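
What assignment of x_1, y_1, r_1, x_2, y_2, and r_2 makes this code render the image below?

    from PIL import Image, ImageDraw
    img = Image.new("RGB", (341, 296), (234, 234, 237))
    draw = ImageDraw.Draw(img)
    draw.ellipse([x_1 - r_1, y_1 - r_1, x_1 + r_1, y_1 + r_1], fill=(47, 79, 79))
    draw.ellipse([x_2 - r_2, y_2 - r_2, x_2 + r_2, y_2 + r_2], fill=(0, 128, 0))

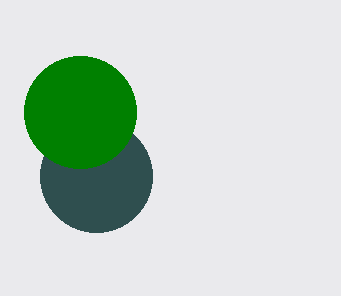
x_1 = 96
y_1 = 176
r_1 = 56
x_2 = 80
y_2 = 112
r_2 = 56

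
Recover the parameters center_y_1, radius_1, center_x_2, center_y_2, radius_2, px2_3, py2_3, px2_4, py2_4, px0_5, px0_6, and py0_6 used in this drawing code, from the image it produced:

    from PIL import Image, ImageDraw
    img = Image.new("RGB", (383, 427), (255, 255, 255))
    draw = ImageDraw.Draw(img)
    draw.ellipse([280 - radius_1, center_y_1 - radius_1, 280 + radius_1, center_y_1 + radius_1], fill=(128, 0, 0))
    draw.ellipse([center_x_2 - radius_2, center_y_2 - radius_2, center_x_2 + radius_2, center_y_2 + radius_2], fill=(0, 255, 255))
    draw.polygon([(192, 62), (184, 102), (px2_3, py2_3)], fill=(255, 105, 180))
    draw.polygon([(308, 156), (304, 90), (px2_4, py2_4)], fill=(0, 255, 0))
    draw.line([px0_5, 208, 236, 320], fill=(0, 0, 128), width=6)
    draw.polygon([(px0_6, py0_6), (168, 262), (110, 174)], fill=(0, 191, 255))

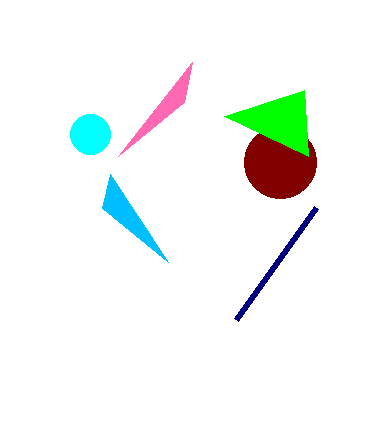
center_y_1 = 162
radius_1 = 36
center_x_2 = 90
center_y_2 = 134
radius_2 = 20
px2_3 = 118
py2_3 = 156
px2_4 = 224
py2_4 = 116
px0_5 = 316
px0_6 = 102
py0_6 = 208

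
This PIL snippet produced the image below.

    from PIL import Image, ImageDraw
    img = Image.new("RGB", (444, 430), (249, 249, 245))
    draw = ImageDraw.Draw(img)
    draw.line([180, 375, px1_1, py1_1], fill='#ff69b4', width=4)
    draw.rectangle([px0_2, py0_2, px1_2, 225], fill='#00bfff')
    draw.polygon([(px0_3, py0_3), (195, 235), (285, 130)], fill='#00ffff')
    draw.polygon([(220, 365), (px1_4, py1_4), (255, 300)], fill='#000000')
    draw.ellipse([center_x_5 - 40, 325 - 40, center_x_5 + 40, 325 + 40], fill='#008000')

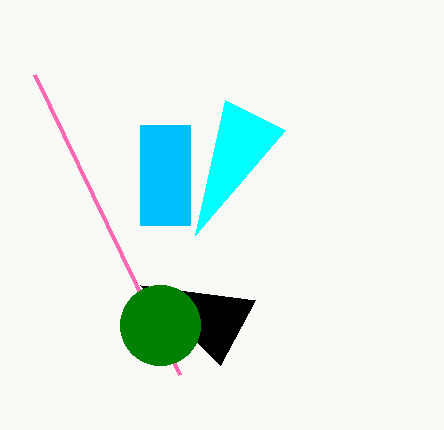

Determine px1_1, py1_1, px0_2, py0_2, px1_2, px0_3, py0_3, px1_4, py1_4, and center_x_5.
px1_1 = 35, py1_1 = 75, px0_2 = 140, py0_2 = 125, px1_2 = 190, px0_3 = 225, py0_3 = 100, px1_4 = 140, py1_4 = 285, center_x_5 = 160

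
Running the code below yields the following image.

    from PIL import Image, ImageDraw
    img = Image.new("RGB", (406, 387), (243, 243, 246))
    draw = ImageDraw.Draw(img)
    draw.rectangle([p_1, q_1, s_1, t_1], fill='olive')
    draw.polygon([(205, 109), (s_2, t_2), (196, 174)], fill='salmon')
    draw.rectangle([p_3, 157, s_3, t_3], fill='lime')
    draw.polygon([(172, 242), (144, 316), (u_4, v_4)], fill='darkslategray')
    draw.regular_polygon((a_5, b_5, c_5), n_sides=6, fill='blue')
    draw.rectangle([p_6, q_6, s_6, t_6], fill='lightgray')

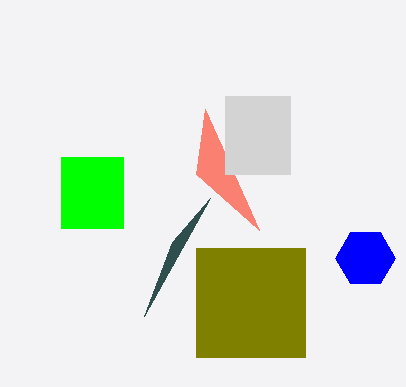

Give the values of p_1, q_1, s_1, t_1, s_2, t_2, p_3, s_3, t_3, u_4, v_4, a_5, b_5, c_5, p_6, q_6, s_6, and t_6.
p_1 = 196
q_1 = 248
s_1 = 305
t_1 = 357
s_2 = 259
t_2 = 230
p_3 = 61
s_3 = 123
t_3 = 228
u_4 = 210
v_4 = 198
a_5 = 365
b_5 = 258
c_5 = 30
p_6 = 225
q_6 = 96
s_6 = 290
t_6 = 174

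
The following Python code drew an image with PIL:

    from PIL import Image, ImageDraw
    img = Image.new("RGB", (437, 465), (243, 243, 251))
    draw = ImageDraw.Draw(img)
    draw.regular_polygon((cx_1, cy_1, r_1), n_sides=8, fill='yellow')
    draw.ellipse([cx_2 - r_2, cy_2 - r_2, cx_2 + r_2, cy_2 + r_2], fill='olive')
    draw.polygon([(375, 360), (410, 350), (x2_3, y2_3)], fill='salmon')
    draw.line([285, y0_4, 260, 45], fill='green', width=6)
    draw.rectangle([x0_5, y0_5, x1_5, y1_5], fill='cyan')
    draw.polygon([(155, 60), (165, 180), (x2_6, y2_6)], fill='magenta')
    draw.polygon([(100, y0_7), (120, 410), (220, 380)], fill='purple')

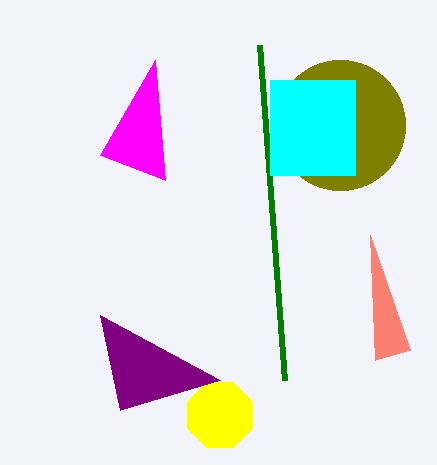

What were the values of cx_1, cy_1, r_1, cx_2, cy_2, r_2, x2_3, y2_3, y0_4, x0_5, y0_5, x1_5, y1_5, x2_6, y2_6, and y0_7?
cx_1 = 220; cy_1 = 415; r_1 = 35; cx_2 = 340; cy_2 = 125; r_2 = 65; x2_3 = 370; y2_3 = 235; y0_4 = 380; x0_5 = 270; y0_5 = 80; x1_5 = 355; y1_5 = 175; x2_6 = 100; y2_6 = 155; y0_7 = 315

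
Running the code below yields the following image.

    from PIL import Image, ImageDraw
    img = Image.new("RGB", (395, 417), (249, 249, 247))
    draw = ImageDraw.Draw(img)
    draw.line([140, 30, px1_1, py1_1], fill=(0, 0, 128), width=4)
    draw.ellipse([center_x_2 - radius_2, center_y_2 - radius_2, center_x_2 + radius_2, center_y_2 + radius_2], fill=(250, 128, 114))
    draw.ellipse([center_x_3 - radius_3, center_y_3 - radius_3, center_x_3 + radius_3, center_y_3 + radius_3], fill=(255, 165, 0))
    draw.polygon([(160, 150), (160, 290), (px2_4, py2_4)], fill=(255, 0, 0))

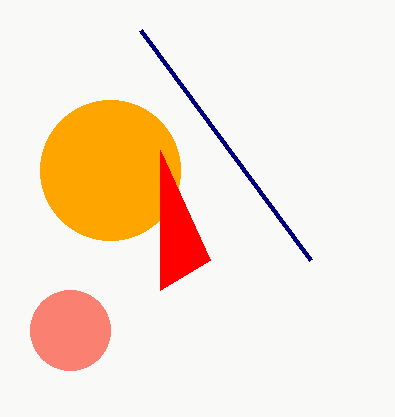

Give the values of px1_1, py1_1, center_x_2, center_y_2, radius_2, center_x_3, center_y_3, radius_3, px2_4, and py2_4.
px1_1 = 310
py1_1 = 260
center_x_2 = 70
center_y_2 = 330
radius_2 = 40
center_x_3 = 110
center_y_3 = 170
radius_3 = 70
px2_4 = 210
py2_4 = 260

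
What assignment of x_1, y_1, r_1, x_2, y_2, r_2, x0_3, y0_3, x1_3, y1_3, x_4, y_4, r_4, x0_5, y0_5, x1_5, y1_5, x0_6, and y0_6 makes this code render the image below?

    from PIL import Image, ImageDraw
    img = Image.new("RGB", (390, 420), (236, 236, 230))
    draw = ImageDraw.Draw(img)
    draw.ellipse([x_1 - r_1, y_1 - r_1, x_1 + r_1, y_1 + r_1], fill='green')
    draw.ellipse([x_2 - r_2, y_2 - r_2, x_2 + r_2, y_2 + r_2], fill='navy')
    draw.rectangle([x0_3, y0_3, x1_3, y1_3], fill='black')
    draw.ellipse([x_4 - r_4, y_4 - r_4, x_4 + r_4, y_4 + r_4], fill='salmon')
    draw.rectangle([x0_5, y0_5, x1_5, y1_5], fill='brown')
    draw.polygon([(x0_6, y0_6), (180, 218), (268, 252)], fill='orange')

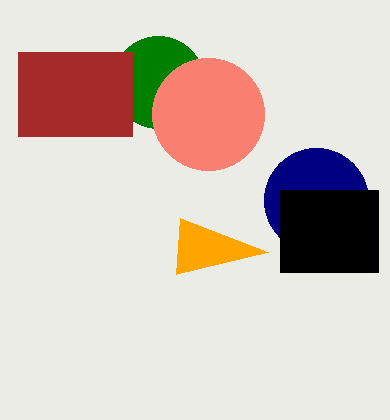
x_1 = 158; y_1 = 82; r_1 = 46; x_2 = 316; y_2 = 200; r_2 = 52; x0_3 = 280; y0_3 = 190; x1_3 = 378; y1_3 = 272; x_4 = 208; y_4 = 114; r_4 = 56; x0_5 = 18; y0_5 = 52; x1_5 = 132; y1_5 = 136; x0_6 = 176; y0_6 = 274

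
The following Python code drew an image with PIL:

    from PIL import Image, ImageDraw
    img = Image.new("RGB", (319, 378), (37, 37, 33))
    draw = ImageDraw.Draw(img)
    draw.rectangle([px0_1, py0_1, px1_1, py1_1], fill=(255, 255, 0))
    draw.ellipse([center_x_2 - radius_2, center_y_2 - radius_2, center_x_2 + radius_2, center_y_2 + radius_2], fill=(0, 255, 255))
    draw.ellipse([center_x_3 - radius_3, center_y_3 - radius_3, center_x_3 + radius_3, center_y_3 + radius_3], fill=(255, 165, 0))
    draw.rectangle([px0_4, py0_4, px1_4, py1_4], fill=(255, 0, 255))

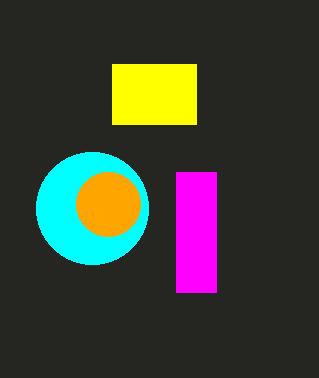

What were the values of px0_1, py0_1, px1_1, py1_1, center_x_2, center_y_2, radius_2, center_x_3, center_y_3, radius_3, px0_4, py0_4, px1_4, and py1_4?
px0_1 = 112, py0_1 = 64, px1_1 = 196, py1_1 = 124, center_x_2 = 92, center_y_2 = 208, radius_2 = 56, center_x_3 = 108, center_y_3 = 204, radius_3 = 32, px0_4 = 176, py0_4 = 172, px1_4 = 216, py1_4 = 292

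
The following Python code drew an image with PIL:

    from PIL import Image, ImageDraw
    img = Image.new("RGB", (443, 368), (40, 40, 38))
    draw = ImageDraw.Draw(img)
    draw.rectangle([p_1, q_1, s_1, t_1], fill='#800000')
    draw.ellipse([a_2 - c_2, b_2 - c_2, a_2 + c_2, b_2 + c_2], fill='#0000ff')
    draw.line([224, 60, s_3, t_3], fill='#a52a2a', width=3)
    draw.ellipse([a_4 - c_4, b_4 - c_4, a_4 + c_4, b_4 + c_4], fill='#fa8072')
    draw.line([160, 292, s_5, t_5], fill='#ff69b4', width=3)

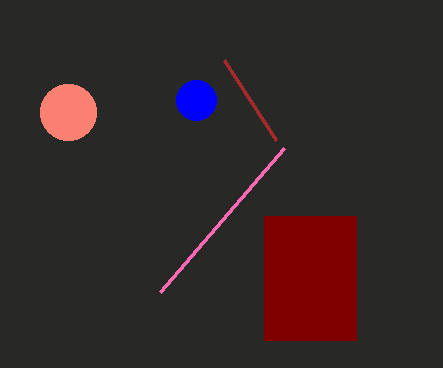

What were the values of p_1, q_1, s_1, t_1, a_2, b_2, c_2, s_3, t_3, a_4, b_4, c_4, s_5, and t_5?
p_1 = 264
q_1 = 216
s_1 = 356
t_1 = 340
a_2 = 196
b_2 = 100
c_2 = 20
s_3 = 276
t_3 = 140
a_4 = 68
b_4 = 112
c_4 = 28
s_5 = 284
t_5 = 148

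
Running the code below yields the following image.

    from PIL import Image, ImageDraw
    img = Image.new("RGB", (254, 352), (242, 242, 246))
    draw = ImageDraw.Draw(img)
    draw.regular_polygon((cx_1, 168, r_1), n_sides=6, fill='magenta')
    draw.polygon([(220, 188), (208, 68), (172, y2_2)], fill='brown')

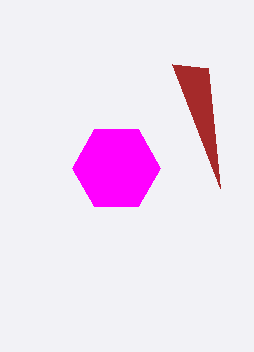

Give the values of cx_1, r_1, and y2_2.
cx_1 = 116
r_1 = 44
y2_2 = 64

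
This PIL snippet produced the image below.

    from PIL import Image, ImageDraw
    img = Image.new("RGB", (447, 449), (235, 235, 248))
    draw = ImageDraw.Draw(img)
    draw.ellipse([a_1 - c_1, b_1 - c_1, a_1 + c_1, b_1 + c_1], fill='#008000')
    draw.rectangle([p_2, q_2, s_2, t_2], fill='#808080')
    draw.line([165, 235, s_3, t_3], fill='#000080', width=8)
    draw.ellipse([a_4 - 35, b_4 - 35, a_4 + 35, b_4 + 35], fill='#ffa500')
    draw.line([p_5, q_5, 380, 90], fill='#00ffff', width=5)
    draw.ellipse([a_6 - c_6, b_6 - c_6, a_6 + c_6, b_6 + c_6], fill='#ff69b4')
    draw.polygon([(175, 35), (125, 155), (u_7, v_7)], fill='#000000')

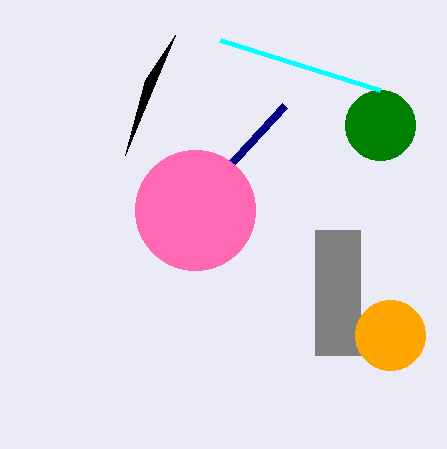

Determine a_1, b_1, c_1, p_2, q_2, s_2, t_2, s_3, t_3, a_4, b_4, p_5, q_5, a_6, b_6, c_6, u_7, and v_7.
a_1 = 380; b_1 = 125; c_1 = 35; p_2 = 315; q_2 = 230; s_2 = 360; t_2 = 355; s_3 = 285; t_3 = 105; a_4 = 390; b_4 = 335; p_5 = 220; q_5 = 40; a_6 = 195; b_6 = 210; c_6 = 60; u_7 = 145; v_7 = 80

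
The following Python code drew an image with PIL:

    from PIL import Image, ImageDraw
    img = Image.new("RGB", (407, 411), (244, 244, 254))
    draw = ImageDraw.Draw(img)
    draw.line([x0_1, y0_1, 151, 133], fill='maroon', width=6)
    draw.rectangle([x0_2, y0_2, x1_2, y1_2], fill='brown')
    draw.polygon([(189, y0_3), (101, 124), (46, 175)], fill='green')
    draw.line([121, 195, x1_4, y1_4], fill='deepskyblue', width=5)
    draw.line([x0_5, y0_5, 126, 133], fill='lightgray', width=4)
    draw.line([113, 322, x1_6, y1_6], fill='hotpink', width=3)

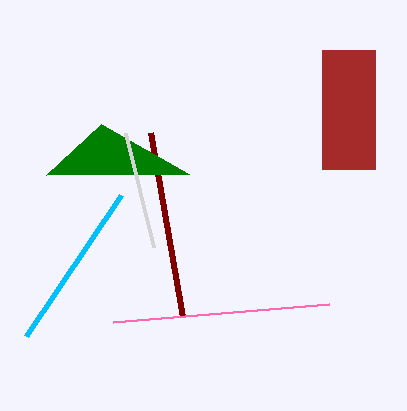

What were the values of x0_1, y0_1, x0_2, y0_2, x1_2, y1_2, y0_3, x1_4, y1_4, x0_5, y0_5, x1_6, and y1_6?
x0_1 = 183
y0_1 = 317
x0_2 = 322
y0_2 = 50
x1_2 = 375
y1_2 = 169
y0_3 = 174
x1_4 = 26
y1_4 = 336
x0_5 = 154
y0_5 = 247
x1_6 = 329
y1_6 = 304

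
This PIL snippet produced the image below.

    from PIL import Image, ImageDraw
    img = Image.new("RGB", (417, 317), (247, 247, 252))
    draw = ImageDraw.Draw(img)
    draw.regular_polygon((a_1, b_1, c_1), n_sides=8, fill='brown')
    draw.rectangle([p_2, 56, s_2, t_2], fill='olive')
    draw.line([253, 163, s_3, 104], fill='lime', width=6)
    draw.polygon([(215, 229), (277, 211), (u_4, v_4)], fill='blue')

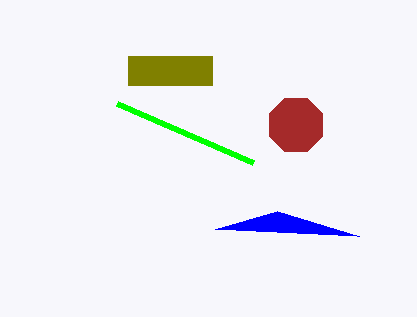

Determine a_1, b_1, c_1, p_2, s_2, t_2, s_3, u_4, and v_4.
a_1 = 296; b_1 = 125; c_1 = 29; p_2 = 128; s_2 = 212; t_2 = 85; s_3 = 117; u_4 = 359; v_4 = 236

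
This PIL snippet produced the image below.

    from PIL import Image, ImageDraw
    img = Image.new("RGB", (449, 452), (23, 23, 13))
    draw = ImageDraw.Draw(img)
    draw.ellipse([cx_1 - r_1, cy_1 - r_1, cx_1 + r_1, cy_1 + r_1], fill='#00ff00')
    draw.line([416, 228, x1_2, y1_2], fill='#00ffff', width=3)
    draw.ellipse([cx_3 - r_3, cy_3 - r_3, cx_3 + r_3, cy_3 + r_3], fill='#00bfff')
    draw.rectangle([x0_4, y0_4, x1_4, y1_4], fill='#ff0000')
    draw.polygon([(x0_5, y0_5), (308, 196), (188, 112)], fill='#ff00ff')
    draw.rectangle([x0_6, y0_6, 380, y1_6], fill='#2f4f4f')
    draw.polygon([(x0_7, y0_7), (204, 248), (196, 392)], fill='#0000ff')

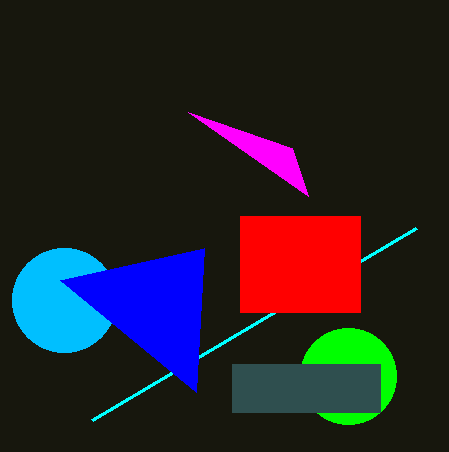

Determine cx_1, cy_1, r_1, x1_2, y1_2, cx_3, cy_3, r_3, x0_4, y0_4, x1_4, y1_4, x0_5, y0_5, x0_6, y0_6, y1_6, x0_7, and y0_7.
cx_1 = 348, cy_1 = 376, r_1 = 48, x1_2 = 92, y1_2 = 420, cx_3 = 64, cy_3 = 300, r_3 = 52, x0_4 = 240, y0_4 = 216, x1_4 = 360, y1_4 = 312, x0_5 = 292, y0_5 = 148, x0_6 = 232, y0_6 = 364, y1_6 = 412, x0_7 = 60, y0_7 = 280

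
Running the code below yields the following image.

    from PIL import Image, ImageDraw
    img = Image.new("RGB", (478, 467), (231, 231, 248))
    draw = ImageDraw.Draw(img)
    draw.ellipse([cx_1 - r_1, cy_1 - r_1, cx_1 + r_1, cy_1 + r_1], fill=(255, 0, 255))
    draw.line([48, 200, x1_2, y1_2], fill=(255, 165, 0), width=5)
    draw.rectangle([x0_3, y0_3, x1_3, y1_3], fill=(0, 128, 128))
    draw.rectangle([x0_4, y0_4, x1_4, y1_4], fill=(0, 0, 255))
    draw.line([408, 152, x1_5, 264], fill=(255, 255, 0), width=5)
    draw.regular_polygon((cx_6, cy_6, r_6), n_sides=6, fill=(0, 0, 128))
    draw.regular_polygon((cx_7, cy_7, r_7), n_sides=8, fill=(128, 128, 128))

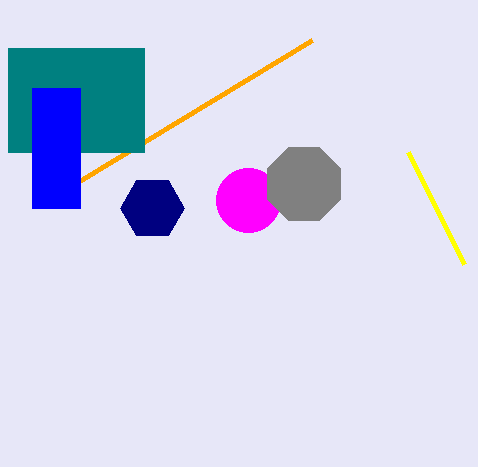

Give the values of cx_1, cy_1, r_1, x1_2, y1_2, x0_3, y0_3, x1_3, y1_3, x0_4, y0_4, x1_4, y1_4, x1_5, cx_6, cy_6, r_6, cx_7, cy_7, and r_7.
cx_1 = 248
cy_1 = 200
r_1 = 32
x1_2 = 312
y1_2 = 40
x0_3 = 8
y0_3 = 48
x1_3 = 144
y1_3 = 152
x0_4 = 32
y0_4 = 88
x1_4 = 80
y1_4 = 208
x1_5 = 464
cx_6 = 152
cy_6 = 208
r_6 = 32
cx_7 = 304
cy_7 = 184
r_7 = 40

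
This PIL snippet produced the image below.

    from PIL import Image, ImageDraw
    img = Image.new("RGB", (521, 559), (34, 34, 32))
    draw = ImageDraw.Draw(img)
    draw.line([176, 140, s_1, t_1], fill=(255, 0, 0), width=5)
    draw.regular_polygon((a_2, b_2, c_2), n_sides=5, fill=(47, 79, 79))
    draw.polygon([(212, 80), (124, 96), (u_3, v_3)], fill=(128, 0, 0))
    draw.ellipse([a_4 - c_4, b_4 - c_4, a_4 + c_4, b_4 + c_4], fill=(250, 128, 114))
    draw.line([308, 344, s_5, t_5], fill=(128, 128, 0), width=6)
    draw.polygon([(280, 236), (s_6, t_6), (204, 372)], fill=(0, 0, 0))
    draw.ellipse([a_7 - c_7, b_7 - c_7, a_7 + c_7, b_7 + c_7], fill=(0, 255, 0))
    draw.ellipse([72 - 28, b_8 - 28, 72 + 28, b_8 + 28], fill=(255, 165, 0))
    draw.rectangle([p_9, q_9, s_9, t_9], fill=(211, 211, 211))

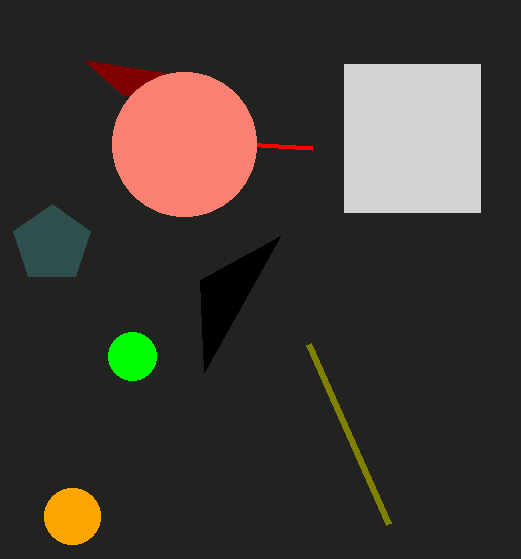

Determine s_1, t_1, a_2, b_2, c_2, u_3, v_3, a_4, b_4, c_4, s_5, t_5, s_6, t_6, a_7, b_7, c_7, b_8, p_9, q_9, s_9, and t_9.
s_1 = 312; t_1 = 148; a_2 = 52; b_2 = 244; c_2 = 40; u_3 = 84; v_3 = 60; a_4 = 184; b_4 = 144; c_4 = 72; s_5 = 388; t_5 = 524; s_6 = 200; t_6 = 280; a_7 = 132; b_7 = 356; c_7 = 24; b_8 = 516; p_9 = 344; q_9 = 64; s_9 = 480; t_9 = 212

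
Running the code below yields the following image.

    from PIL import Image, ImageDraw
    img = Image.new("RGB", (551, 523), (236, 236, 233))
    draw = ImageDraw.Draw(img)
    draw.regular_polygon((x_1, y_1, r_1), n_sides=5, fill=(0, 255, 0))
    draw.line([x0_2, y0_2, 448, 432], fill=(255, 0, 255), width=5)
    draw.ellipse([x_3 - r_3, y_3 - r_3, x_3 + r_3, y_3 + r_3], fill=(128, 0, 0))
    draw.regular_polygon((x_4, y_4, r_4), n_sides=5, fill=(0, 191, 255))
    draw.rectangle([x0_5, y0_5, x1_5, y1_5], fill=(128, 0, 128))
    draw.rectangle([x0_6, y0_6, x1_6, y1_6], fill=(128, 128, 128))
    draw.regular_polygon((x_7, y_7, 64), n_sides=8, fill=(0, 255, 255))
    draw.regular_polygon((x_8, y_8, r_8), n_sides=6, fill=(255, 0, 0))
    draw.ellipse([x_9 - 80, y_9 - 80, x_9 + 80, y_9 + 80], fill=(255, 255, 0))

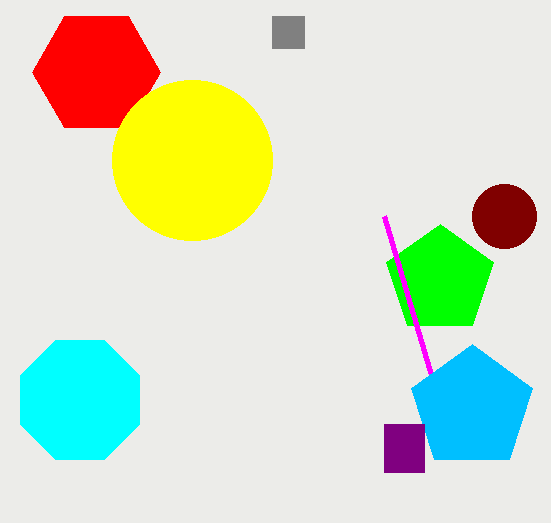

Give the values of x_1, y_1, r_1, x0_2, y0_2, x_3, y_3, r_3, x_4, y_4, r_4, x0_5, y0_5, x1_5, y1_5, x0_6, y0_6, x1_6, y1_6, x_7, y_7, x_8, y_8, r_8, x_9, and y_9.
x_1 = 440; y_1 = 280; r_1 = 56; x0_2 = 384; y0_2 = 216; x_3 = 504; y_3 = 216; r_3 = 32; x_4 = 472; y_4 = 408; r_4 = 64; x0_5 = 384; y0_5 = 424; x1_5 = 424; y1_5 = 472; x0_6 = 272; y0_6 = 16; x1_6 = 304; y1_6 = 48; x_7 = 80; y_7 = 400; x_8 = 96; y_8 = 72; r_8 = 64; x_9 = 192; y_9 = 160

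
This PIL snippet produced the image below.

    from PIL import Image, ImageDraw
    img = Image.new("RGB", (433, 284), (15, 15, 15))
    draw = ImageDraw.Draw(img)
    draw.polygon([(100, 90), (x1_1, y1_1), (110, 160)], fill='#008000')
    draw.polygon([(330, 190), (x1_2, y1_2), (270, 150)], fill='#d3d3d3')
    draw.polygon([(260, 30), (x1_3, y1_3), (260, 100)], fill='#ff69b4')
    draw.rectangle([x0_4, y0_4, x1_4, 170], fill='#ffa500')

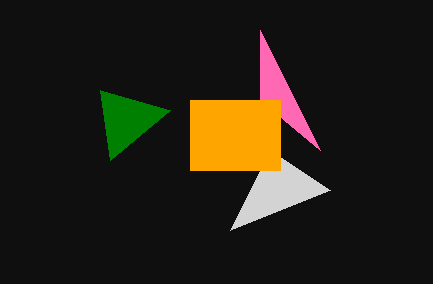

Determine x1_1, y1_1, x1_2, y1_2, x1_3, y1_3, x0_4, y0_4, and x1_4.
x1_1 = 170, y1_1 = 110, x1_2 = 230, y1_2 = 230, x1_3 = 320, y1_3 = 150, x0_4 = 190, y0_4 = 100, x1_4 = 280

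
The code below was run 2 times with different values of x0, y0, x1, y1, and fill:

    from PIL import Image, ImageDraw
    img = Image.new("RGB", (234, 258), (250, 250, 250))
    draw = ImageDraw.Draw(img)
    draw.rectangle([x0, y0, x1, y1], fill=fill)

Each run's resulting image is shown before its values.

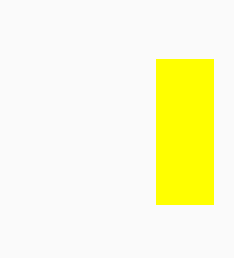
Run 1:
x0 = 156; y0 = 59; x1 = 213; y1 = 204; fill = 'yellow'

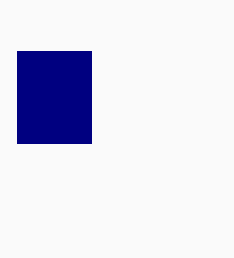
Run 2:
x0 = 17; y0 = 51; x1 = 91; y1 = 143; fill = 'navy'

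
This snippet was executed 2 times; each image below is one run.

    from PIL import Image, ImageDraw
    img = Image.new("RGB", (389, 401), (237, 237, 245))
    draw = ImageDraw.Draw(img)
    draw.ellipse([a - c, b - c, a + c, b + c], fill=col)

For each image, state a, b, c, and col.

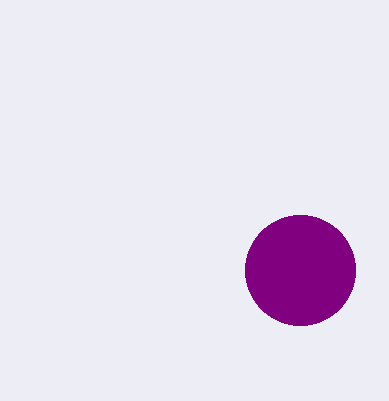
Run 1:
a = 300, b = 270, c = 55, col = 'purple'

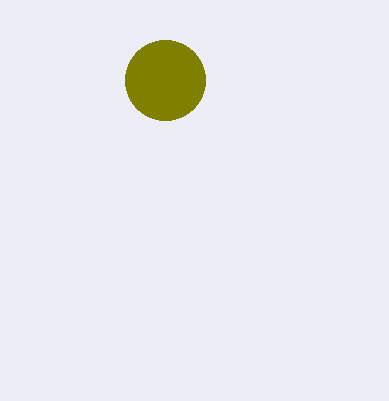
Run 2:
a = 165
b = 80
c = 40
col = 'olive'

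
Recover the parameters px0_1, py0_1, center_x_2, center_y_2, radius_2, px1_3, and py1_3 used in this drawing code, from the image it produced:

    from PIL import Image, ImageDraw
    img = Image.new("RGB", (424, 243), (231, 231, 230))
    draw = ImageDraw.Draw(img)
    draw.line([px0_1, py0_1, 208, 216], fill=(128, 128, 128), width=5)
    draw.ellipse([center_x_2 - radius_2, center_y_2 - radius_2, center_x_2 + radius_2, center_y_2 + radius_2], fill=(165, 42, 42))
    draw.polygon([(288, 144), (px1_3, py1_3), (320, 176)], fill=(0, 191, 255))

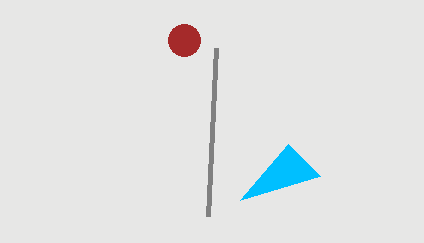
px0_1 = 216; py0_1 = 48; center_x_2 = 184; center_y_2 = 40; radius_2 = 16; px1_3 = 240; py1_3 = 200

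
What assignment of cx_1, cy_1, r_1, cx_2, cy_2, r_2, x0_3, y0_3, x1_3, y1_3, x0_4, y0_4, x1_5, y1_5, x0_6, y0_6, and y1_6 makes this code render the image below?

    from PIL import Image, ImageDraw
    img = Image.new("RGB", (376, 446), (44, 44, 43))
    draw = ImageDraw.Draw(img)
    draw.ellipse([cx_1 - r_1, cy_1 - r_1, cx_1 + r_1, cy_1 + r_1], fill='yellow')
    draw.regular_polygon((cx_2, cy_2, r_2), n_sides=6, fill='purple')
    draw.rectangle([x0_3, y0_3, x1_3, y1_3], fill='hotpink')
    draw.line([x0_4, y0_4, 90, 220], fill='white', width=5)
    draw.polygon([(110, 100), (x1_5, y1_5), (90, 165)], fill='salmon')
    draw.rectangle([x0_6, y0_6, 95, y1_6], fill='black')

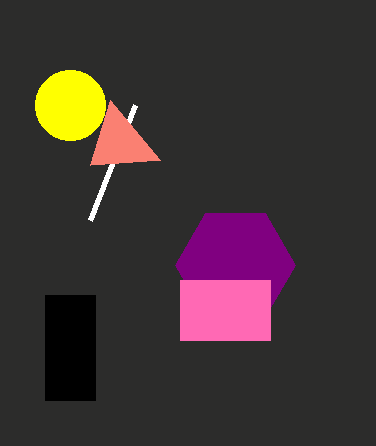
cx_1 = 70; cy_1 = 105; r_1 = 35; cx_2 = 235; cy_2 = 265; r_2 = 60; x0_3 = 180; y0_3 = 280; x1_3 = 270; y1_3 = 340; x0_4 = 135; y0_4 = 105; x1_5 = 160; y1_5 = 160; x0_6 = 45; y0_6 = 295; y1_6 = 400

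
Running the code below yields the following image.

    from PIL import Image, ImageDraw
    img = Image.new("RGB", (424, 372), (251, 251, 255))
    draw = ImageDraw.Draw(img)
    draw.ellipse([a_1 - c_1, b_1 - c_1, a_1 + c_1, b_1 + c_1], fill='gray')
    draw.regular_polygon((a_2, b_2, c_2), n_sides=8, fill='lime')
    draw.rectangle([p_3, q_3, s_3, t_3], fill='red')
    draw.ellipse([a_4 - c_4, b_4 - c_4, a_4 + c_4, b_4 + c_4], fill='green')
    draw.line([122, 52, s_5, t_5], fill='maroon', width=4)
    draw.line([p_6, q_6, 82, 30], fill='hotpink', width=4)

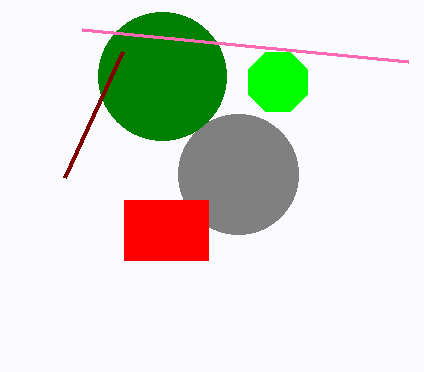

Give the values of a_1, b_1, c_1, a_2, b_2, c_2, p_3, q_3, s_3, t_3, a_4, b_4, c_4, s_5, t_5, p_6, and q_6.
a_1 = 238, b_1 = 174, c_1 = 60, a_2 = 278, b_2 = 82, c_2 = 32, p_3 = 124, q_3 = 200, s_3 = 208, t_3 = 260, a_4 = 162, b_4 = 76, c_4 = 64, s_5 = 64, t_5 = 178, p_6 = 408, q_6 = 62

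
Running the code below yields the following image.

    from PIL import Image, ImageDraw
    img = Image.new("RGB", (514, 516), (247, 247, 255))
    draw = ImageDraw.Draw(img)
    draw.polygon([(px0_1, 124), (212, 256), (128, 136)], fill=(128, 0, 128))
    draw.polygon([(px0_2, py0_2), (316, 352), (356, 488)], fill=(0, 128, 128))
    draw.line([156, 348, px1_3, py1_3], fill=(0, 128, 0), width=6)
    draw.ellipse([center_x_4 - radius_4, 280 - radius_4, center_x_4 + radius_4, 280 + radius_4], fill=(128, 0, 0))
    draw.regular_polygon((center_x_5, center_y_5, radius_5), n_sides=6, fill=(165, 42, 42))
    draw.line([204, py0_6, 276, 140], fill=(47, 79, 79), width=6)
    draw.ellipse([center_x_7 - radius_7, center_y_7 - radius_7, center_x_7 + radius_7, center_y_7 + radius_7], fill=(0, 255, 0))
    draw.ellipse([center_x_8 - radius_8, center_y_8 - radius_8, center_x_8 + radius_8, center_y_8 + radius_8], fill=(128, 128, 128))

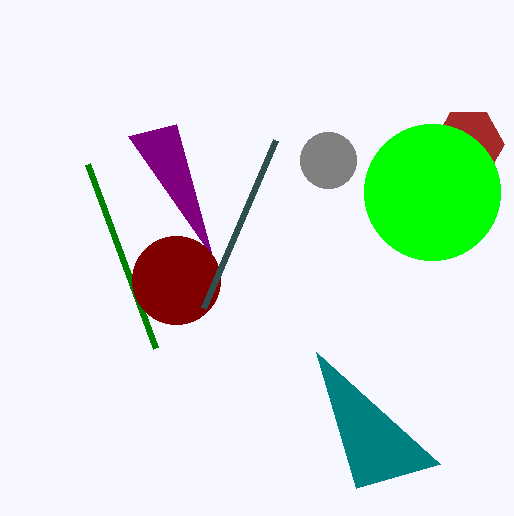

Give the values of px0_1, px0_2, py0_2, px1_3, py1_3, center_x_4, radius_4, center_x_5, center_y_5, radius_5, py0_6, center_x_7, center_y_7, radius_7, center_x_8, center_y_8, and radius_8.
px0_1 = 176, px0_2 = 440, py0_2 = 464, px1_3 = 88, py1_3 = 164, center_x_4 = 176, radius_4 = 44, center_x_5 = 468, center_y_5 = 144, radius_5 = 36, py0_6 = 308, center_x_7 = 432, center_y_7 = 192, radius_7 = 68, center_x_8 = 328, center_y_8 = 160, radius_8 = 28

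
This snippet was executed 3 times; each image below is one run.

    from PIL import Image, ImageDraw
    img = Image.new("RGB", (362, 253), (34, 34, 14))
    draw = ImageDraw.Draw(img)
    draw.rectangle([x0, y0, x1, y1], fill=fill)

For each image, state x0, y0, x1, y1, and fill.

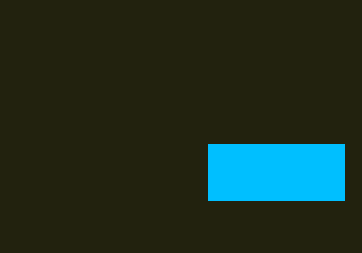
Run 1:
x0 = 208
y0 = 144
x1 = 344
y1 = 200
fill = 'deepskyblue'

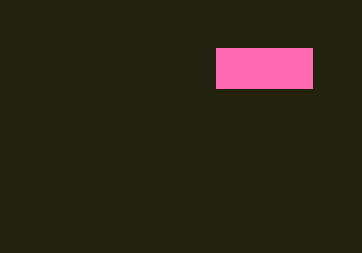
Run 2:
x0 = 216, y0 = 48, x1 = 312, y1 = 88, fill = 'hotpink'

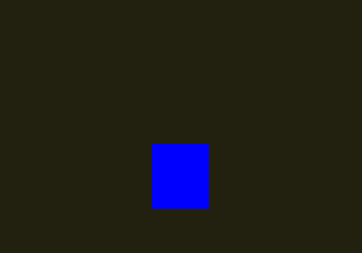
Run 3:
x0 = 152, y0 = 144, x1 = 208, y1 = 208, fill = 'blue'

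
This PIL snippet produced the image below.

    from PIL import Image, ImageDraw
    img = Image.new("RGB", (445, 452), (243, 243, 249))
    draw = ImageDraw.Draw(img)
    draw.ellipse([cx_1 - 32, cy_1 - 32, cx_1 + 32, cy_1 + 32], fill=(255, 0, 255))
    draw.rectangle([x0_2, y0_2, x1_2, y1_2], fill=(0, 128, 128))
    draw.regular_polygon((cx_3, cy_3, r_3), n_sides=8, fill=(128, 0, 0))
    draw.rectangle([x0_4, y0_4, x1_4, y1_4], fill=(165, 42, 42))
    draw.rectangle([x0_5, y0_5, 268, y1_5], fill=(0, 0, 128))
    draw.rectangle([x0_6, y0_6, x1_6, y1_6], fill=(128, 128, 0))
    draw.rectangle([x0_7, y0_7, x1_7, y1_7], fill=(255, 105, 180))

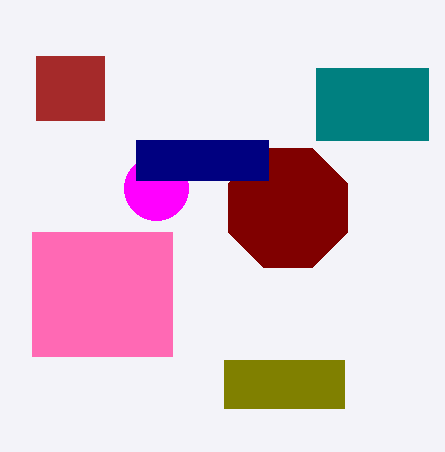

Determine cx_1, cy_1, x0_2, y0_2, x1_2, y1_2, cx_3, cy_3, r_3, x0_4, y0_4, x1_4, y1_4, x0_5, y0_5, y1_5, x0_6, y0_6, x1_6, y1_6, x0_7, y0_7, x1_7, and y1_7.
cx_1 = 156
cy_1 = 188
x0_2 = 316
y0_2 = 68
x1_2 = 428
y1_2 = 140
cx_3 = 288
cy_3 = 208
r_3 = 64
x0_4 = 36
y0_4 = 56
x1_4 = 104
y1_4 = 120
x0_5 = 136
y0_5 = 140
y1_5 = 180
x0_6 = 224
y0_6 = 360
x1_6 = 344
y1_6 = 408
x0_7 = 32
y0_7 = 232
x1_7 = 172
y1_7 = 356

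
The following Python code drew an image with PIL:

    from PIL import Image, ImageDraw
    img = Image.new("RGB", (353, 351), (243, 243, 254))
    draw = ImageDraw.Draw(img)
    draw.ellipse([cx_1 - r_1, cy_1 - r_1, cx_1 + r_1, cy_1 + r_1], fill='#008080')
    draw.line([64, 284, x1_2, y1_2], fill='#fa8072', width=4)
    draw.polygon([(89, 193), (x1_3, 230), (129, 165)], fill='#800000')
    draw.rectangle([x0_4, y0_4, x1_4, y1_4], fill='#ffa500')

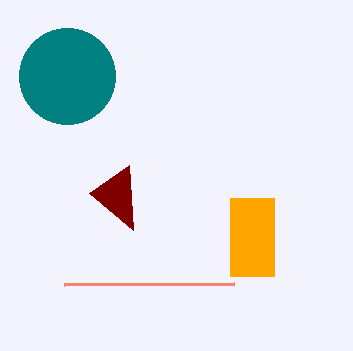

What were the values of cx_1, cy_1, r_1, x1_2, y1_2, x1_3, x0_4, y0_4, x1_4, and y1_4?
cx_1 = 67, cy_1 = 76, r_1 = 48, x1_2 = 234, y1_2 = 283, x1_3 = 133, x0_4 = 230, y0_4 = 198, x1_4 = 274, y1_4 = 276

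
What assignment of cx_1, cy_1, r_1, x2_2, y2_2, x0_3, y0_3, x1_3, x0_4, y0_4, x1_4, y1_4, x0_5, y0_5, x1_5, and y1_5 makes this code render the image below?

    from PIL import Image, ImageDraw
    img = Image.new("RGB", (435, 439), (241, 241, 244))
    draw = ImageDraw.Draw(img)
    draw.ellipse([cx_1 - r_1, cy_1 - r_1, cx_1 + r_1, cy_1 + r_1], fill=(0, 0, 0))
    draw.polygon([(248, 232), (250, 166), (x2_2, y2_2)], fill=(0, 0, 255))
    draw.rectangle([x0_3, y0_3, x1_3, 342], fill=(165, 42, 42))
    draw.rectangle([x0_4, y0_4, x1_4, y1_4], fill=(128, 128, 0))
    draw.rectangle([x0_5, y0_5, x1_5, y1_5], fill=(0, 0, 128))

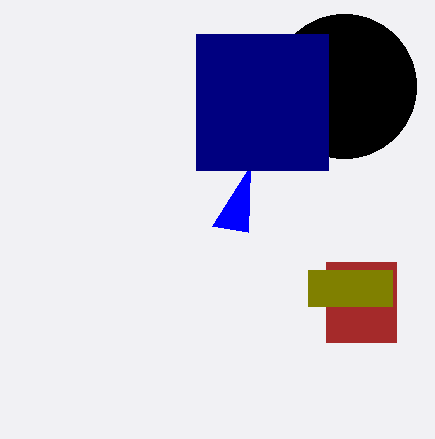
cx_1 = 344, cy_1 = 86, r_1 = 72, x2_2 = 212, y2_2 = 226, x0_3 = 326, y0_3 = 262, x1_3 = 396, x0_4 = 308, y0_4 = 270, x1_4 = 392, y1_4 = 306, x0_5 = 196, y0_5 = 34, x1_5 = 328, y1_5 = 170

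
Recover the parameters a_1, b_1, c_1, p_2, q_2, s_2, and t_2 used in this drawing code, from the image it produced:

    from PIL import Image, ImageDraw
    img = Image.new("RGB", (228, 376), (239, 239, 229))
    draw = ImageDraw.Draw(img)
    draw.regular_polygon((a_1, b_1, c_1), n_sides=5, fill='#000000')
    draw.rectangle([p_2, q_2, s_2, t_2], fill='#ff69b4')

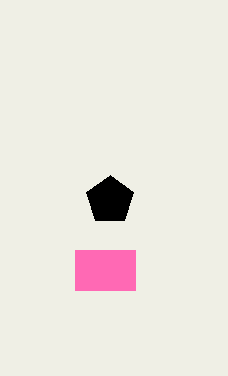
a_1 = 110; b_1 = 200; c_1 = 25; p_2 = 75; q_2 = 250; s_2 = 135; t_2 = 290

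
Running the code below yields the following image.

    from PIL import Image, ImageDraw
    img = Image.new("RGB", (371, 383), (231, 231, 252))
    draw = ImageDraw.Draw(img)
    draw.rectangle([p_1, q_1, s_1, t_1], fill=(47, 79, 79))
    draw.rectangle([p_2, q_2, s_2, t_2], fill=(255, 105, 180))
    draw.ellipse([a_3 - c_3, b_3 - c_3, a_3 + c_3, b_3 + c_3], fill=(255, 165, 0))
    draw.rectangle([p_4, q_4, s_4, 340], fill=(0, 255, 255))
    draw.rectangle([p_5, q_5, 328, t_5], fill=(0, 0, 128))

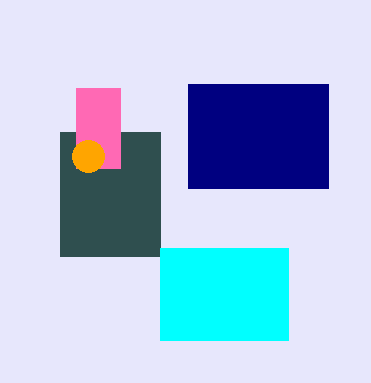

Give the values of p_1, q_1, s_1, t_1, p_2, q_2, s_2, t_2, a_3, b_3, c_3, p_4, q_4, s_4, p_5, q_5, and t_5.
p_1 = 60; q_1 = 132; s_1 = 160; t_1 = 256; p_2 = 76; q_2 = 88; s_2 = 120; t_2 = 168; a_3 = 88; b_3 = 156; c_3 = 16; p_4 = 160; q_4 = 248; s_4 = 288; p_5 = 188; q_5 = 84; t_5 = 188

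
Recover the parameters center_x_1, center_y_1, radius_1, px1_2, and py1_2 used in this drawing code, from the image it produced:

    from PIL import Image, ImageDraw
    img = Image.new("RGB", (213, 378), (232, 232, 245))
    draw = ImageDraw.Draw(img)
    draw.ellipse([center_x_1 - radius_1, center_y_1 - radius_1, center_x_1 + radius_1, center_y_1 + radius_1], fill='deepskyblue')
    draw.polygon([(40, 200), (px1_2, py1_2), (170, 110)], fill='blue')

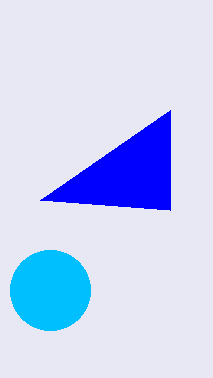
center_x_1 = 50
center_y_1 = 290
radius_1 = 40
px1_2 = 170
py1_2 = 210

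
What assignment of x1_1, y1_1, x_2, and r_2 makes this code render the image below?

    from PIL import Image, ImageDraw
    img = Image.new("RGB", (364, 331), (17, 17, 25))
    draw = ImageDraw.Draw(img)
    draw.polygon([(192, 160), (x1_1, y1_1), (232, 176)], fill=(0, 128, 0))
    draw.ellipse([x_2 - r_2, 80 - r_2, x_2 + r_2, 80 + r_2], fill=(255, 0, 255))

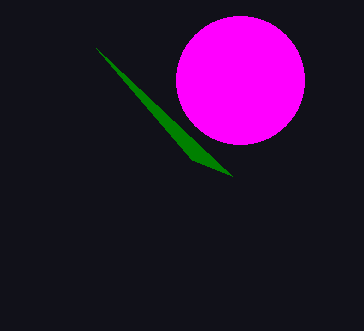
x1_1 = 96, y1_1 = 48, x_2 = 240, r_2 = 64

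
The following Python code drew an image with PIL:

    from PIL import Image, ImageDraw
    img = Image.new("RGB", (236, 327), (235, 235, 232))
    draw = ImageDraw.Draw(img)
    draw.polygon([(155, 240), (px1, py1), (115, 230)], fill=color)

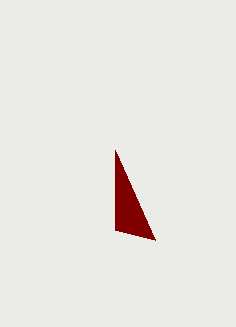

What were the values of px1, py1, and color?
px1 = 115, py1 = 150, color = 'maroon'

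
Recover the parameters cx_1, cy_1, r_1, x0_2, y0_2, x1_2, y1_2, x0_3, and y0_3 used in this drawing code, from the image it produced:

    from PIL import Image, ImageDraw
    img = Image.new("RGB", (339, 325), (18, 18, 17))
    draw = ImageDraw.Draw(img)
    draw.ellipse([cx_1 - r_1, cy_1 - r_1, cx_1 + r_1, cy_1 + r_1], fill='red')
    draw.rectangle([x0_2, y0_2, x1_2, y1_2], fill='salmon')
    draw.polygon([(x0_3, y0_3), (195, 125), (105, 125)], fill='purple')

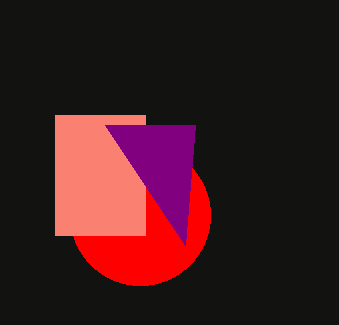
cx_1 = 140
cy_1 = 215
r_1 = 70
x0_2 = 55
y0_2 = 115
x1_2 = 145
y1_2 = 235
x0_3 = 185
y0_3 = 245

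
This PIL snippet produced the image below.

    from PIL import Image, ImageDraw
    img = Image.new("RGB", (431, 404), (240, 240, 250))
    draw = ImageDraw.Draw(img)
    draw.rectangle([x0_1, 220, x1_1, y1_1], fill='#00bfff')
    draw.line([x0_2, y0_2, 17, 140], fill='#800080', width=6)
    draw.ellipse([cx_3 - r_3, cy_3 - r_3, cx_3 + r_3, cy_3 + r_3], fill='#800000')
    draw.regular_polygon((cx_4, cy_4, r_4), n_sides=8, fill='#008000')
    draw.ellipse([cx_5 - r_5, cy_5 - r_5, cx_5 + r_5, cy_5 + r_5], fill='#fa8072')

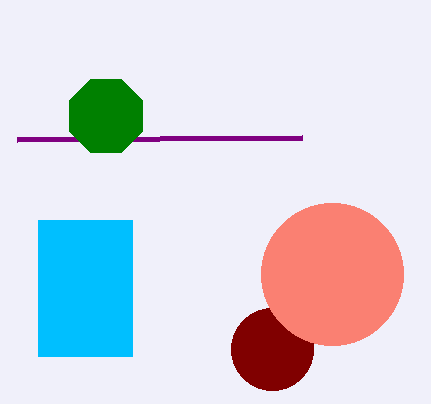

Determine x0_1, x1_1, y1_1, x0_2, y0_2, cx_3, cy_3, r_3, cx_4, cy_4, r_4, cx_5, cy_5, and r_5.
x0_1 = 38, x1_1 = 132, y1_1 = 356, x0_2 = 302, y0_2 = 138, cx_3 = 272, cy_3 = 349, r_3 = 41, cx_4 = 106, cy_4 = 116, r_4 = 40, cx_5 = 332, cy_5 = 274, r_5 = 71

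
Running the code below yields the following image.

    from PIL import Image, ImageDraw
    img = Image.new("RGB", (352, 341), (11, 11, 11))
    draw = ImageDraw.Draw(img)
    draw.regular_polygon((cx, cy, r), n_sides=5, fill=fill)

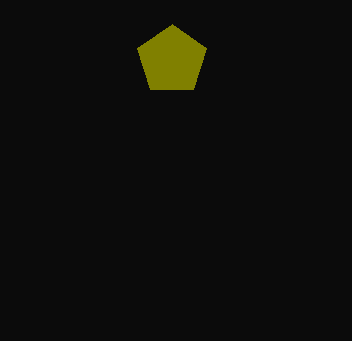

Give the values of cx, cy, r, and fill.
cx = 172; cy = 60; r = 36; fill = 'olive'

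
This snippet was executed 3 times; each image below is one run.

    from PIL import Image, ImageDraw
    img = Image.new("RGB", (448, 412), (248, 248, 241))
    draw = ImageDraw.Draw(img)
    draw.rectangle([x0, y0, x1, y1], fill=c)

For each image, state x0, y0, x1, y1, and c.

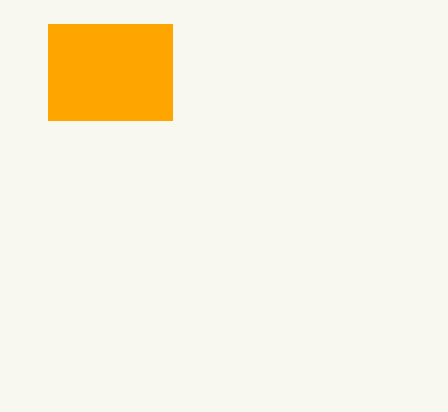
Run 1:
x0 = 48; y0 = 24; x1 = 172; y1 = 120; c = 'orange'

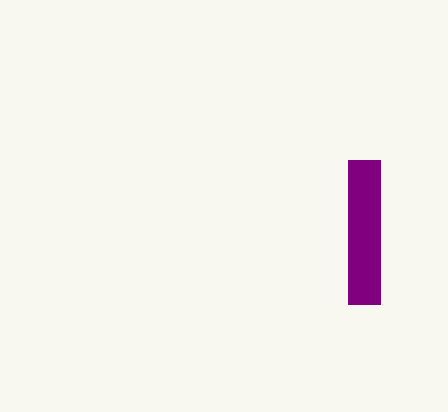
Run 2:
x0 = 348, y0 = 160, x1 = 380, y1 = 304, c = 'purple'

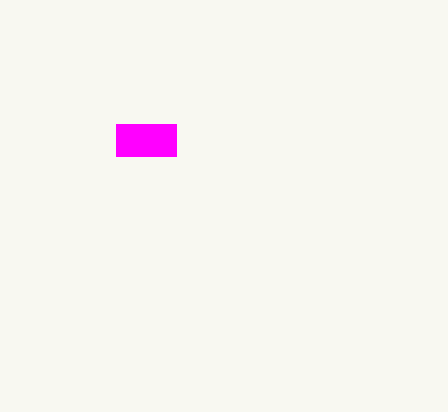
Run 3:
x0 = 116, y0 = 124, x1 = 176, y1 = 156, c = 'magenta'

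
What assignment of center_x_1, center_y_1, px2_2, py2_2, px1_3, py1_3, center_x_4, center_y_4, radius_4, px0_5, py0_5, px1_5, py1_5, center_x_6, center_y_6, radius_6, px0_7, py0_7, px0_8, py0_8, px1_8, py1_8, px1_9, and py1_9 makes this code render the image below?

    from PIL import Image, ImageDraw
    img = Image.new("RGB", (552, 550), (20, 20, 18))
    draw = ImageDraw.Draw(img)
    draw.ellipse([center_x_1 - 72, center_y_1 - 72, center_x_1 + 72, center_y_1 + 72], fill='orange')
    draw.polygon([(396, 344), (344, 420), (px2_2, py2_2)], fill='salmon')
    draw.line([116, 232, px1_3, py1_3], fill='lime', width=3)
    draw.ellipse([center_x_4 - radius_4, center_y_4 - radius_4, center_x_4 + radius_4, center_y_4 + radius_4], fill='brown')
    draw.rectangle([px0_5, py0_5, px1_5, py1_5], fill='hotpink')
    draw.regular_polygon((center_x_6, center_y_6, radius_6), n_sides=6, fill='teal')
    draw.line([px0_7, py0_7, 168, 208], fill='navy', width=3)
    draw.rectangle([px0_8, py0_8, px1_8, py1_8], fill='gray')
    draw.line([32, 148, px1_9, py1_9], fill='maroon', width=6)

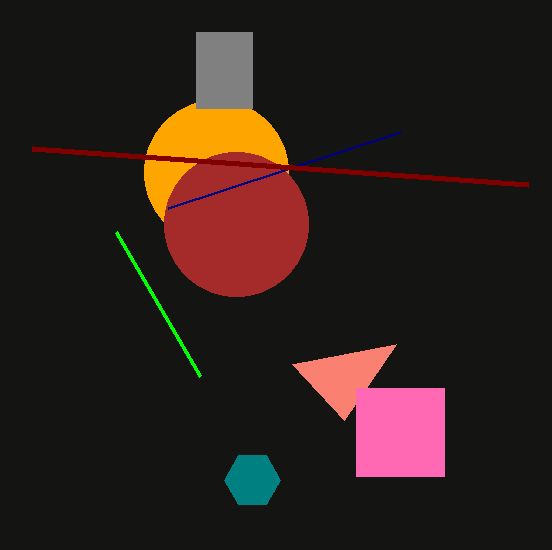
center_x_1 = 216
center_y_1 = 172
px2_2 = 292
py2_2 = 364
px1_3 = 200
py1_3 = 376
center_x_4 = 236
center_y_4 = 224
radius_4 = 72
px0_5 = 356
py0_5 = 388
px1_5 = 444
py1_5 = 476
center_x_6 = 252
center_y_6 = 480
radius_6 = 28
px0_7 = 400
py0_7 = 132
px0_8 = 196
py0_8 = 32
px1_8 = 252
py1_8 = 108
px1_9 = 528
py1_9 = 184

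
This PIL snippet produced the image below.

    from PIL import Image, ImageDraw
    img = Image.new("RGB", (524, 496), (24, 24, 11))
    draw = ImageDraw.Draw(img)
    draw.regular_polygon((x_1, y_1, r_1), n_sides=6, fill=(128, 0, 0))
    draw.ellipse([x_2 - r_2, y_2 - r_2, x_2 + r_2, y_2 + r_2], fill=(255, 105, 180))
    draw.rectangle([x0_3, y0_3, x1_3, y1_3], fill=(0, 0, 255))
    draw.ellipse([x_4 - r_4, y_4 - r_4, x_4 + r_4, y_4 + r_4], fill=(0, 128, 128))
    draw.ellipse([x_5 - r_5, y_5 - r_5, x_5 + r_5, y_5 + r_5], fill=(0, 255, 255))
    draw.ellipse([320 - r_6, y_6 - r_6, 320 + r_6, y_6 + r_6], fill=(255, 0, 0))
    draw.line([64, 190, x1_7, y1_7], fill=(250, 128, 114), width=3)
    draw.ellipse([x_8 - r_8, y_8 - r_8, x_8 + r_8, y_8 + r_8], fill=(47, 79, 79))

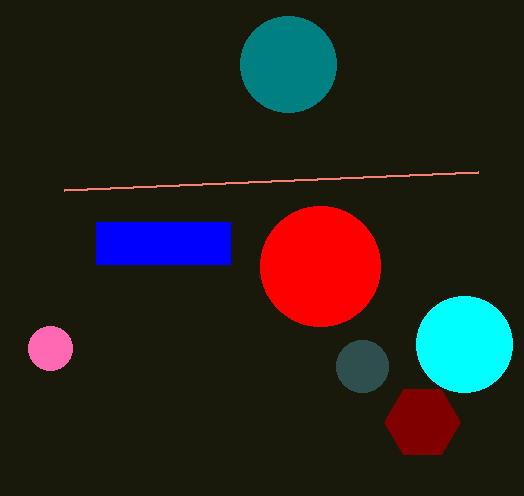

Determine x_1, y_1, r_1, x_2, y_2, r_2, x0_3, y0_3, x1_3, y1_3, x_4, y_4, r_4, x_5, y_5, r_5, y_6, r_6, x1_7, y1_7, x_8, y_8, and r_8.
x_1 = 422, y_1 = 422, r_1 = 38, x_2 = 50, y_2 = 348, r_2 = 22, x0_3 = 96, y0_3 = 222, x1_3 = 230, y1_3 = 264, x_4 = 288, y_4 = 64, r_4 = 48, x_5 = 464, y_5 = 344, r_5 = 48, y_6 = 266, r_6 = 60, x1_7 = 478, y1_7 = 172, x_8 = 362, y_8 = 366, r_8 = 26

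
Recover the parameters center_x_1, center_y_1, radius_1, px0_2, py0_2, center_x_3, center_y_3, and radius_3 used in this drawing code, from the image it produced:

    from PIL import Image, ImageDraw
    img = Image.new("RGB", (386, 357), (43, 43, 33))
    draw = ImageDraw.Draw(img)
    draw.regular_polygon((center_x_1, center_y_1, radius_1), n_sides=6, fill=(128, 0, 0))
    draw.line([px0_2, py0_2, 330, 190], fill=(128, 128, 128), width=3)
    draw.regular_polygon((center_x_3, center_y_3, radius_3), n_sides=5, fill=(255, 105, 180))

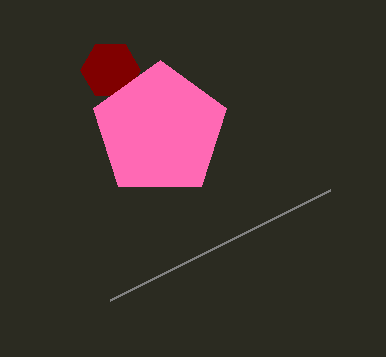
center_x_1 = 110
center_y_1 = 70
radius_1 = 30
px0_2 = 110
py0_2 = 300
center_x_3 = 160
center_y_3 = 130
radius_3 = 70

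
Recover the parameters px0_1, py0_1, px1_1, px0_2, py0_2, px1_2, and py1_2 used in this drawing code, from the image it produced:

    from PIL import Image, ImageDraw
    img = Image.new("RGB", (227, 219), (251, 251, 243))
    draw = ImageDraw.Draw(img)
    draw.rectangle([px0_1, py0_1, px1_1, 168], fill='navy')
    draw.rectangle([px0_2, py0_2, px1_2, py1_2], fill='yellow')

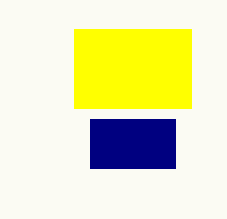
px0_1 = 90
py0_1 = 119
px1_1 = 175
px0_2 = 74
py0_2 = 29
px1_2 = 191
py1_2 = 108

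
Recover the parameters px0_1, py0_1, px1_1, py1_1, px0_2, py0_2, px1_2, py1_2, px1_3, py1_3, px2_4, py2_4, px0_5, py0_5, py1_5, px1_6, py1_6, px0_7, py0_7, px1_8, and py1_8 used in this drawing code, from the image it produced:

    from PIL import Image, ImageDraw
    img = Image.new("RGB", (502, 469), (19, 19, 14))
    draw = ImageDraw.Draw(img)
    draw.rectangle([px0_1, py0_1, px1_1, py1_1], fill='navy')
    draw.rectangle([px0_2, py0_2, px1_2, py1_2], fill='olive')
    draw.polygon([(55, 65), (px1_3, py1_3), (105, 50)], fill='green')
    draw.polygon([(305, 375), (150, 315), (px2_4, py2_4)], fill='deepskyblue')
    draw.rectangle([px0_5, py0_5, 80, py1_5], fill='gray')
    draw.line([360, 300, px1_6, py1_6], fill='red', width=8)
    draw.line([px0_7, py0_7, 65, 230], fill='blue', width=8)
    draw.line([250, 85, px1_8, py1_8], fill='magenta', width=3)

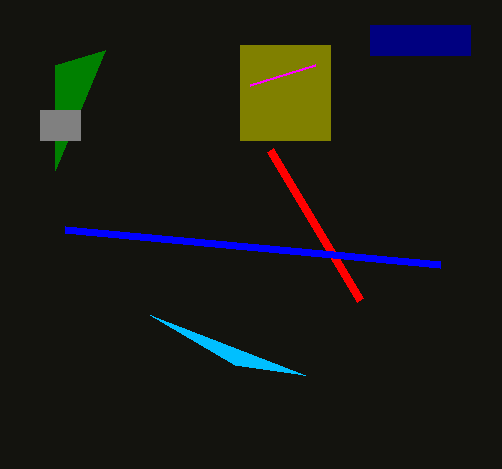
px0_1 = 370
py0_1 = 25
px1_1 = 470
py1_1 = 55
px0_2 = 240
py0_2 = 45
px1_2 = 330
py1_2 = 140
px1_3 = 55
py1_3 = 170
px2_4 = 235
py2_4 = 365
px0_5 = 40
py0_5 = 110
py1_5 = 140
px1_6 = 270
py1_6 = 150
px0_7 = 440
py0_7 = 265
px1_8 = 315
py1_8 = 65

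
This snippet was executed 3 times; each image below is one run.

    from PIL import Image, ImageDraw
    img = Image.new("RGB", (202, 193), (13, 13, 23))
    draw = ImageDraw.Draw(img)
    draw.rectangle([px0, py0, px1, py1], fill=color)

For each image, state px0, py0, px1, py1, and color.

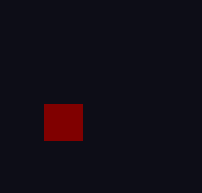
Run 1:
px0 = 44; py0 = 104; px1 = 82; py1 = 140; color = 'maroon'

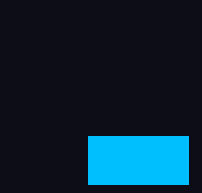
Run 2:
px0 = 88, py0 = 136, px1 = 188, py1 = 184, color = 'deepskyblue'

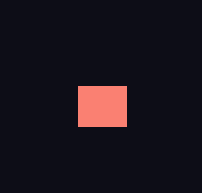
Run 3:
px0 = 78; py0 = 86; px1 = 126; py1 = 126; color = 'salmon'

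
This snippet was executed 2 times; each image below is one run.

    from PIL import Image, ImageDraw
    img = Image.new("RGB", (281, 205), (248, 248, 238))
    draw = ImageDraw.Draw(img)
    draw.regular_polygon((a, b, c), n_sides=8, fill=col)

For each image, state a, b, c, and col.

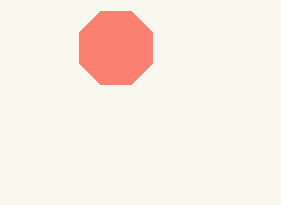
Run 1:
a = 116
b = 48
c = 40
col = 'salmon'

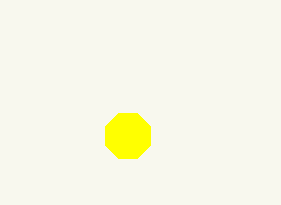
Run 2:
a = 128
b = 136
c = 24
col = 'yellow'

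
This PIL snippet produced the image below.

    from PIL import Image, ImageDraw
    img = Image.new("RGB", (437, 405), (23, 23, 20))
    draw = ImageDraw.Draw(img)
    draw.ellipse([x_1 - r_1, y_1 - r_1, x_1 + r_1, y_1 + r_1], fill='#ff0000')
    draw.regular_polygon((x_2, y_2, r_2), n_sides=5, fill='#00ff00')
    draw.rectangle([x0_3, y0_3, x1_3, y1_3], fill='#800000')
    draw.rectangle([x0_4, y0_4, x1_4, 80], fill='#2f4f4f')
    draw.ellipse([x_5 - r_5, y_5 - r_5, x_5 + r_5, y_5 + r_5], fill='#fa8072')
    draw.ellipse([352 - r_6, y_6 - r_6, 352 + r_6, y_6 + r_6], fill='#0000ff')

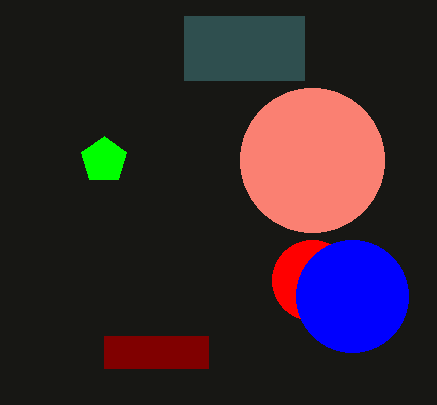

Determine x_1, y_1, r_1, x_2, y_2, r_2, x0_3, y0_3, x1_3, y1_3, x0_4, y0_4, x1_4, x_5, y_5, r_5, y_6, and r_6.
x_1 = 312, y_1 = 280, r_1 = 40, x_2 = 104, y_2 = 160, r_2 = 24, x0_3 = 104, y0_3 = 336, x1_3 = 208, y1_3 = 368, x0_4 = 184, y0_4 = 16, x1_4 = 304, x_5 = 312, y_5 = 160, r_5 = 72, y_6 = 296, r_6 = 56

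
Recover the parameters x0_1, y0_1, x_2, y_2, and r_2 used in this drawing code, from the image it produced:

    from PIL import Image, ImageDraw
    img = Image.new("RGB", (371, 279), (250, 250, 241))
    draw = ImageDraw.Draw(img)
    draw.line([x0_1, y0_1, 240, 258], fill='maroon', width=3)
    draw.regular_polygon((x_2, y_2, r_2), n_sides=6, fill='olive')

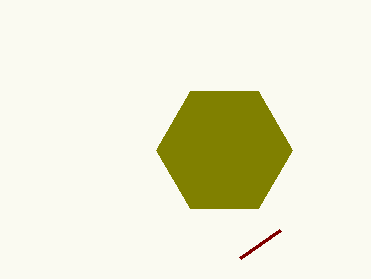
x0_1 = 280
y0_1 = 230
x_2 = 224
y_2 = 150
r_2 = 68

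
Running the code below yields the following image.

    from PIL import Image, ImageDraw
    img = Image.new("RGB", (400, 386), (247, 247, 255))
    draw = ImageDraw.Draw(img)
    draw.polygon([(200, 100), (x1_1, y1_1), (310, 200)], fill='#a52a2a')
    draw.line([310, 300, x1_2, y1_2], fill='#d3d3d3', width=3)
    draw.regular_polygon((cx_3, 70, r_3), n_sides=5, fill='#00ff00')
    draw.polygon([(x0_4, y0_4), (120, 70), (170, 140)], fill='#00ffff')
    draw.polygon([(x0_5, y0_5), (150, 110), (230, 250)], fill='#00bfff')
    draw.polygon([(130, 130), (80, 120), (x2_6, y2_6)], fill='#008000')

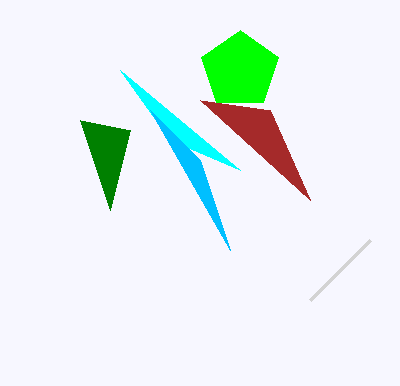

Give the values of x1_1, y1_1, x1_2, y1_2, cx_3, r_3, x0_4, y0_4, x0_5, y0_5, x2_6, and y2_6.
x1_1 = 270, y1_1 = 110, x1_2 = 370, y1_2 = 240, cx_3 = 240, r_3 = 40, x0_4 = 240, y0_4 = 170, x0_5 = 200, y0_5 = 160, x2_6 = 110, y2_6 = 210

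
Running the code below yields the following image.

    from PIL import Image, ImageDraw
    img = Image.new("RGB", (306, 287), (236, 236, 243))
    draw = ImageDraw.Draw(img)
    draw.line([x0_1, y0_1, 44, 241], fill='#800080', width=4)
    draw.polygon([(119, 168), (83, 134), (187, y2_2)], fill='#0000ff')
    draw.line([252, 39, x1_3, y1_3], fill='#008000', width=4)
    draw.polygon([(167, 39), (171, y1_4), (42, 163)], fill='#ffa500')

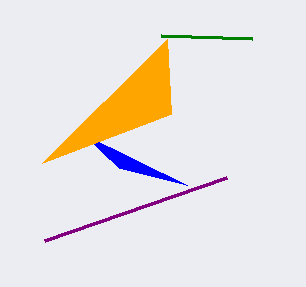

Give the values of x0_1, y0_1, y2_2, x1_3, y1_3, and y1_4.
x0_1 = 226; y0_1 = 178; y2_2 = 185; x1_3 = 161; y1_3 = 36; y1_4 = 114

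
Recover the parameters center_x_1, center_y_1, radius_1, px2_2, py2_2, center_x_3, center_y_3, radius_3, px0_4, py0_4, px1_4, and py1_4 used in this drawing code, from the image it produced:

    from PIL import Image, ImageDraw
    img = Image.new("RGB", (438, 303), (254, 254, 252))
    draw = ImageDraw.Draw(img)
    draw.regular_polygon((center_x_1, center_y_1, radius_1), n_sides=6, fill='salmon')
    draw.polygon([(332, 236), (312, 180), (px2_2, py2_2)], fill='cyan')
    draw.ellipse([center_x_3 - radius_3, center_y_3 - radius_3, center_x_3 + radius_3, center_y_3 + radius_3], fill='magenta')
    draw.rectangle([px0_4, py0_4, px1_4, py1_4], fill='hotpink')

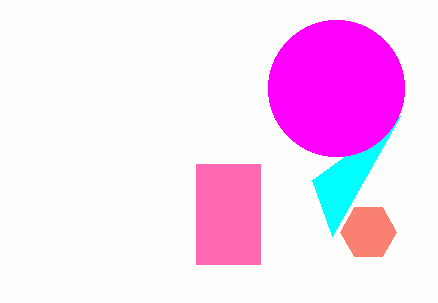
center_x_1 = 368, center_y_1 = 232, radius_1 = 28, px2_2 = 400, py2_2 = 116, center_x_3 = 336, center_y_3 = 88, radius_3 = 68, px0_4 = 196, py0_4 = 164, px1_4 = 260, py1_4 = 264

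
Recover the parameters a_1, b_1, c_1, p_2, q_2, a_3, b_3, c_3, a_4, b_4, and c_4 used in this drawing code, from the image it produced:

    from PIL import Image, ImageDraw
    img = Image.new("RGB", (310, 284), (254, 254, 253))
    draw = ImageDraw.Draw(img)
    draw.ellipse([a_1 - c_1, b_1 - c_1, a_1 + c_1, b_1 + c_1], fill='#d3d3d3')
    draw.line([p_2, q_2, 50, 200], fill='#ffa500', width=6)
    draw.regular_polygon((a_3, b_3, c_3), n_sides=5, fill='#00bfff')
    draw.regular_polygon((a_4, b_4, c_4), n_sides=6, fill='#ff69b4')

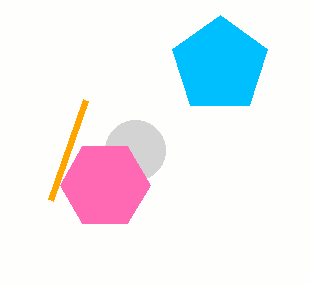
a_1 = 135, b_1 = 150, c_1 = 30, p_2 = 85, q_2 = 100, a_3 = 220, b_3 = 65, c_3 = 50, a_4 = 105, b_4 = 185, c_4 = 45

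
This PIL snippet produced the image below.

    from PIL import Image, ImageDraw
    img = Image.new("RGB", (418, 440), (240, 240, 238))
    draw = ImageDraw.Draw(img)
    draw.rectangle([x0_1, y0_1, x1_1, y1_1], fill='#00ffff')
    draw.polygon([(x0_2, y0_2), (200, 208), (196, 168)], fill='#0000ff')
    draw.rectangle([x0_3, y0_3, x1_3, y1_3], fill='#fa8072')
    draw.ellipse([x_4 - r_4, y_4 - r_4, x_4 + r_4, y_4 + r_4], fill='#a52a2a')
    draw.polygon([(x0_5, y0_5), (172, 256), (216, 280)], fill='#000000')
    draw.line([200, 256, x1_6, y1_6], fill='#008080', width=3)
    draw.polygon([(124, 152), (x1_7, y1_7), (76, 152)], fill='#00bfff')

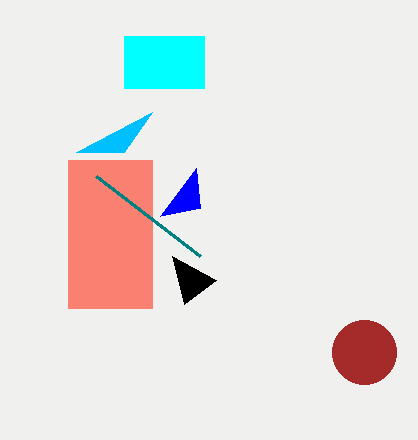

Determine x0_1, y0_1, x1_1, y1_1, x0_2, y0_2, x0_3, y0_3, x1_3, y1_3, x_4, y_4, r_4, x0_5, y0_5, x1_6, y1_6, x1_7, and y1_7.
x0_1 = 124, y0_1 = 36, x1_1 = 204, y1_1 = 88, x0_2 = 160, y0_2 = 216, x0_3 = 68, y0_3 = 160, x1_3 = 152, y1_3 = 308, x_4 = 364, y_4 = 352, r_4 = 32, x0_5 = 184, y0_5 = 304, x1_6 = 96, y1_6 = 176, x1_7 = 152, y1_7 = 112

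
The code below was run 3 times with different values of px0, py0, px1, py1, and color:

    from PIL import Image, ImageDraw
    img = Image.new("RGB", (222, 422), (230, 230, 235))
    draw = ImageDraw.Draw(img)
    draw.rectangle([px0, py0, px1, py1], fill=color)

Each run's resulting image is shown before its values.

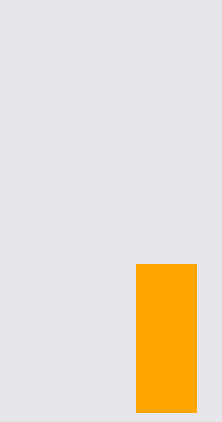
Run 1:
px0 = 136; py0 = 264; px1 = 196; py1 = 412; color = 'orange'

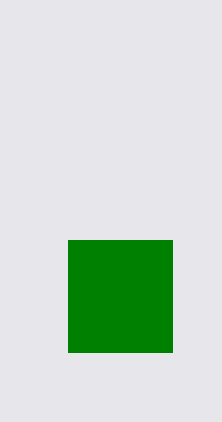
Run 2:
px0 = 68, py0 = 240, px1 = 172, py1 = 352, color = 'green'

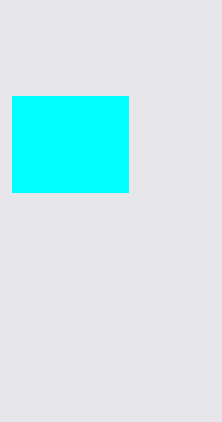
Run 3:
px0 = 12; py0 = 96; px1 = 128; py1 = 192; color = 'cyan'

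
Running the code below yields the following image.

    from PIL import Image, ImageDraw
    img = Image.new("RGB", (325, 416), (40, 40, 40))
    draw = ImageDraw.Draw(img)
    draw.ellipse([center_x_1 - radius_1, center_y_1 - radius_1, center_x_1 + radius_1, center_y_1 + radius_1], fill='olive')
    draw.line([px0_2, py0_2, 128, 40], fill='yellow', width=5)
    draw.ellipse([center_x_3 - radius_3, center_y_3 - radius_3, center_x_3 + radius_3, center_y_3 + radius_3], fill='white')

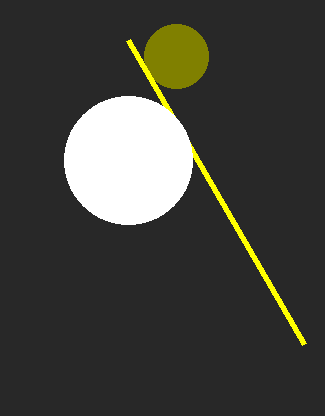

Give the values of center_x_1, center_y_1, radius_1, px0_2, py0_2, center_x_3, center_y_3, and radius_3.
center_x_1 = 176, center_y_1 = 56, radius_1 = 32, px0_2 = 304, py0_2 = 344, center_x_3 = 128, center_y_3 = 160, radius_3 = 64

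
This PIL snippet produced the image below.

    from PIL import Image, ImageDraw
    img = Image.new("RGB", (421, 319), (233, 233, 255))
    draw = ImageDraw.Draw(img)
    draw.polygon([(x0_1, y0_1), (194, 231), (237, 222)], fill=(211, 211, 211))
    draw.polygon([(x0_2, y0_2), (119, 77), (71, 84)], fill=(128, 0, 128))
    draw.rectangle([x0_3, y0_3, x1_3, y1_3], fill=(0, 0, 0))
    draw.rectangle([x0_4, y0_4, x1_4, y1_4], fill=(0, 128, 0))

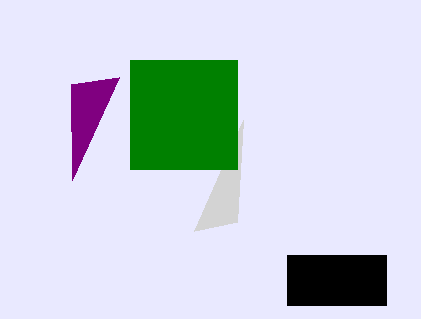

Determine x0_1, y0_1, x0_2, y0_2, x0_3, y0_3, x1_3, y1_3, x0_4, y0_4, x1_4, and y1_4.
x0_1 = 243, y0_1 = 120, x0_2 = 72, y0_2 = 180, x0_3 = 287, y0_3 = 255, x1_3 = 386, y1_3 = 305, x0_4 = 130, y0_4 = 60, x1_4 = 237, y1_4 = 169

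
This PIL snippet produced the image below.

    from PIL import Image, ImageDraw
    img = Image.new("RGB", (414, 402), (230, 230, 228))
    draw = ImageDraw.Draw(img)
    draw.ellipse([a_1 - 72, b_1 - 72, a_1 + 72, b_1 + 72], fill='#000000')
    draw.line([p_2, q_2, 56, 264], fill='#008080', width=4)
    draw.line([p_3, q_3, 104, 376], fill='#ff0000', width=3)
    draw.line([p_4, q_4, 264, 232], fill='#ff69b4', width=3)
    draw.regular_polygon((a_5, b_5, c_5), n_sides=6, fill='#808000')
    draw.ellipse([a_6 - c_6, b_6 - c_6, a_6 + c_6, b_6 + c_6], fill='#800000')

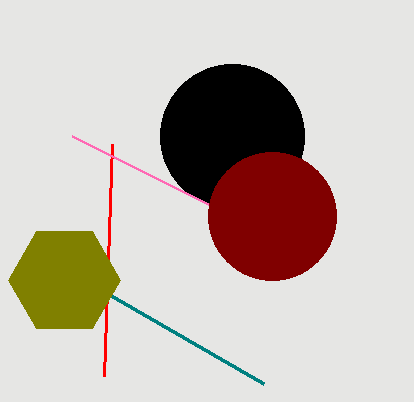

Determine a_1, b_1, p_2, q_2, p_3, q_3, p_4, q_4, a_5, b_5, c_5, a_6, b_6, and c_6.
a_1 = 232, b_1 = 136, p_2 = 264, q_2 = 384, p_3 = 112, q_3 = 144, p_4 = 72, q_4 = 136, a_5 = 64, b_5 = 280, c_5 = 56, a_6 = 272, b_6 = 216, c_6 = 64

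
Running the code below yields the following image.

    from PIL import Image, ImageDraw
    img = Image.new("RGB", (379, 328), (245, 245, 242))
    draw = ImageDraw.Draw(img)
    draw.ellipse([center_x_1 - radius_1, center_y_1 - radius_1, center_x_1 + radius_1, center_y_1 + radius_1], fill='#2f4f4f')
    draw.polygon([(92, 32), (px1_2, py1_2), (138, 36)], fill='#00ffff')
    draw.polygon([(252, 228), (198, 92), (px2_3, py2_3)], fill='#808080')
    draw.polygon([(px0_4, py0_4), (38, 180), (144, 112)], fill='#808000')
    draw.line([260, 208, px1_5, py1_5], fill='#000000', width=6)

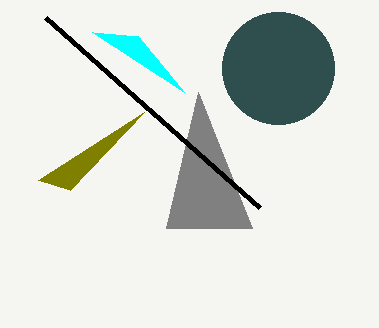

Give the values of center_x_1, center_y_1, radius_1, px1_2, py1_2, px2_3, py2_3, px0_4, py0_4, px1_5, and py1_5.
center_x_1 = 278
center_y_1 = 68
radius_1 = 56
px1_2 = 184
py1_2 = 92
px2_3 = 166
py2_3 = 228
px0_4 = 70
py0_4 = 190
px1_5 = 46
py1_5 = 18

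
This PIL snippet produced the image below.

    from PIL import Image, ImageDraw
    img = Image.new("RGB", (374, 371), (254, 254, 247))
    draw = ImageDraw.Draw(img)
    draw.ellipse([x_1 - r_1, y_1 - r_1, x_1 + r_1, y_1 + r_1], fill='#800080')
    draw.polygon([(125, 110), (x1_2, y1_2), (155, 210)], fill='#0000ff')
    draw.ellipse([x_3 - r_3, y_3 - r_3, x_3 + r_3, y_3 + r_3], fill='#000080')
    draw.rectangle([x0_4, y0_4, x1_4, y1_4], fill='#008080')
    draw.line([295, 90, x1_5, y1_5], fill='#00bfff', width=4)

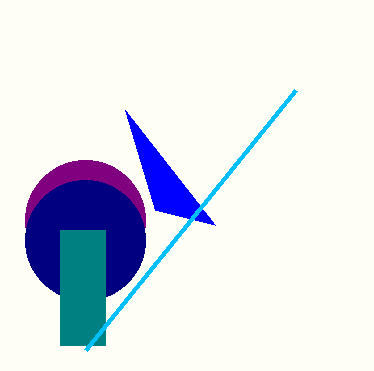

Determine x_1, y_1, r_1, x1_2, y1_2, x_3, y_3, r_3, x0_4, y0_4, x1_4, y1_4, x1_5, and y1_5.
x_1 = 85
y_1 = 220
r_1 = 60
x1_2 = 215
y1_2 = 225
x_3 = 85
y_3 = 240
r_3 = 60
x0_4 = 60
y0_4 = 230
x1_4 = 105
y1_4 = 345
x1_5 = 85
y1_5 = 350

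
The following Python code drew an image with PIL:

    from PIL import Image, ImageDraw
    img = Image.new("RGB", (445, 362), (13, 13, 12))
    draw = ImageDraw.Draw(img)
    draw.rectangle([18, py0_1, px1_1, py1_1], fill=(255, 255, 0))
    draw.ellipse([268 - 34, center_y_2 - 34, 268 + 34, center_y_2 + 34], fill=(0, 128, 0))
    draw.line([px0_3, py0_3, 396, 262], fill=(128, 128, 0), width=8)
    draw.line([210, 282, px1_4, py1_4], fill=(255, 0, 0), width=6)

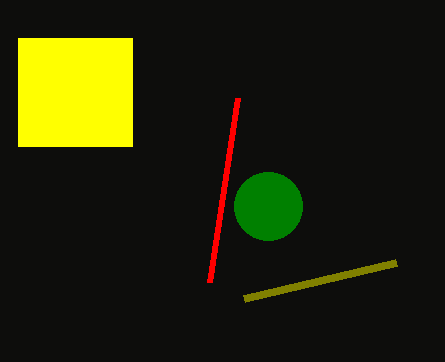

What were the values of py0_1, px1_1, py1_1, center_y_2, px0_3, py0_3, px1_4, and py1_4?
py0_1 = 38; px1_1 = 132; py1_1 = 146; center_y_2 = 206; px0_3 = 244; py0_3 = 298; px1_4 = 238; py1_4 = 98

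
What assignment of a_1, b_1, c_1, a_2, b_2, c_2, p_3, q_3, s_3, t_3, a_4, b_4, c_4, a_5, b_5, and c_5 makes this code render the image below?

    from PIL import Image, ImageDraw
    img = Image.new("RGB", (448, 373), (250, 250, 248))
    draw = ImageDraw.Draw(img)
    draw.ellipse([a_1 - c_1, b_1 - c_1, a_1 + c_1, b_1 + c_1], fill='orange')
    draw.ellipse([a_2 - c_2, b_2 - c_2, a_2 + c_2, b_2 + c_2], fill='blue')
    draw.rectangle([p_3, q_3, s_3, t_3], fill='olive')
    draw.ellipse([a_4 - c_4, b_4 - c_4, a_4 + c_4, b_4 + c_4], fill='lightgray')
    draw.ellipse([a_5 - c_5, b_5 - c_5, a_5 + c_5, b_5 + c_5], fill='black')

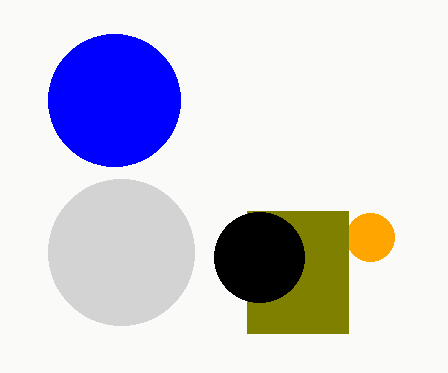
a_1 = 370
b_1 = 237
c_1 = 24
a_2 = 114
b_2 = 100
c_2 = 66
p_3 = 247
q_3 = 211
s_3 = 348
t_3 = 333
a_4 = 121
b_4 = 252
c_4 = 73
a_5 = 259
b_5 = 257
c_5 = 45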